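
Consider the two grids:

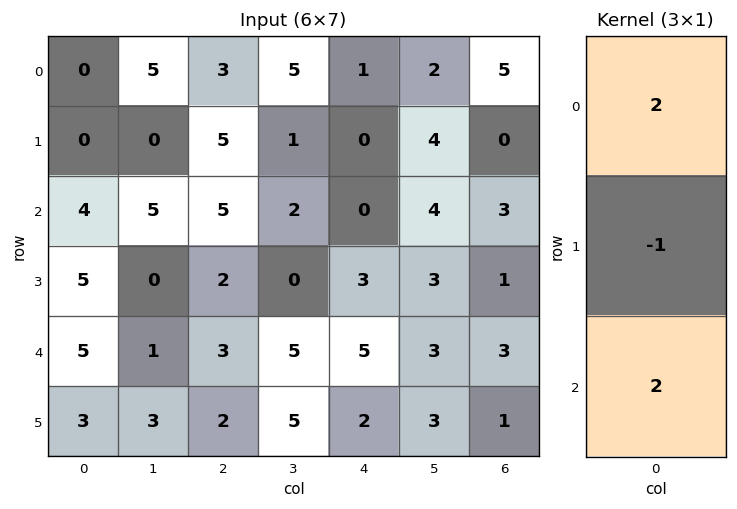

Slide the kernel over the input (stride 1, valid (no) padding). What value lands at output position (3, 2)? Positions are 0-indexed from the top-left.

5

The receptive field on the input at this output position is [2 / 3 / 2]. Elementwise product with the kernel and sum: 2·2 + 3·-1 + 2·2.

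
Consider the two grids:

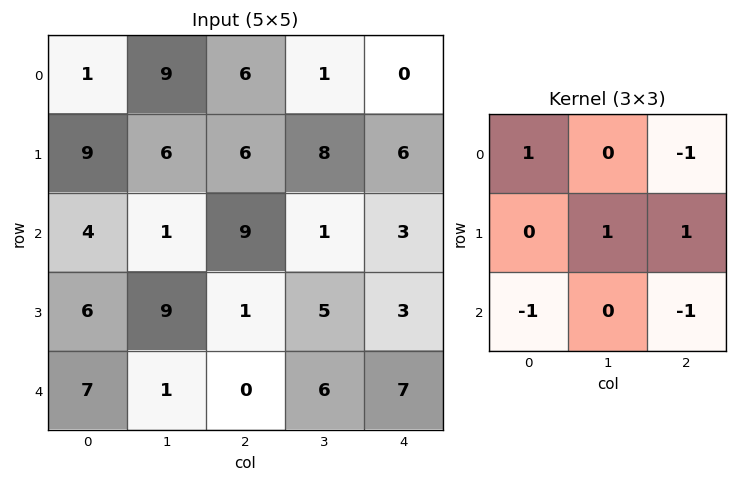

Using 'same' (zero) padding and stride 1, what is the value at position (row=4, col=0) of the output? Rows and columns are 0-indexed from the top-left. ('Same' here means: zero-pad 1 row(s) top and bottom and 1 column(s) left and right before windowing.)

-1

The receptive field on the zero-padded input at this output position is [0 6 9 / 0 7 1 / 0 0 0]. Elementwise product with the kernel and sum: 0·1 + 9·-1 + 7·1 + 1·1 + 0·-1 + 0·-1.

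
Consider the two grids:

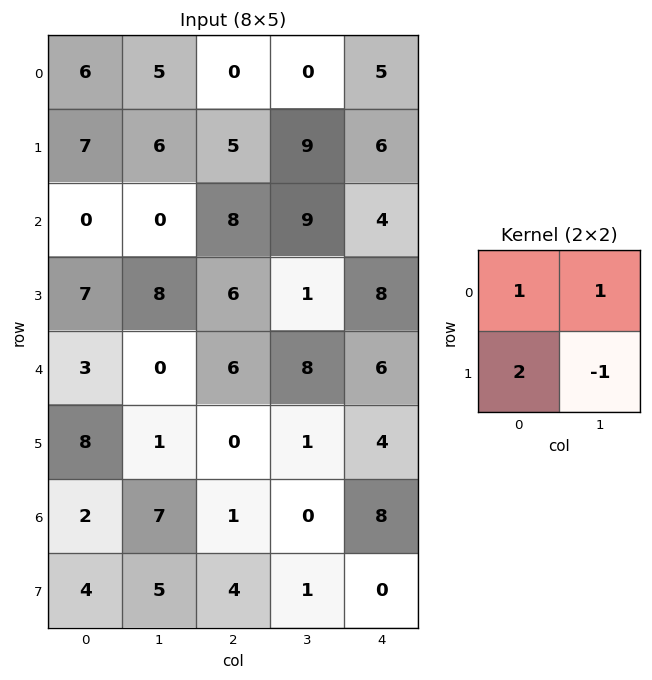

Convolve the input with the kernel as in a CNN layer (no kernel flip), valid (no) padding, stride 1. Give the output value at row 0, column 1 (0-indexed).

12

The receptive field on the input at this output position is [5 0 / 6 5]. Elementwise product with the kernel and sum: 5·1 + 0·1 + 6·2 + 5·-1.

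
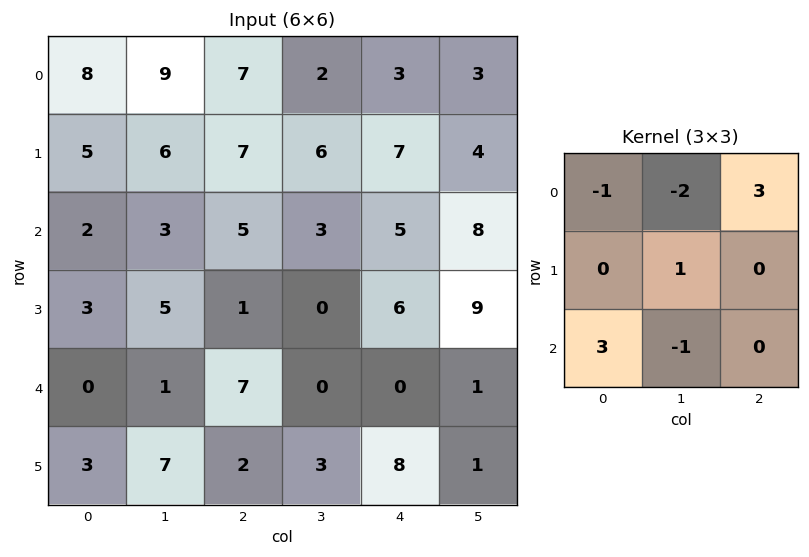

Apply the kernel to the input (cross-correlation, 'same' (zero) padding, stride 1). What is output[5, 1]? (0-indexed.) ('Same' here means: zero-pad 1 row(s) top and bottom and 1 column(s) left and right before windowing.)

The receptive field on the zero-padded input at this output position is [0 1 7 / 3 7 2 / 0 0 0]. Elementwise product with the kernel and sum: 0·-1 + 1·-2 + 7·3 + 7·1 + 0·3 + 0·-1.

26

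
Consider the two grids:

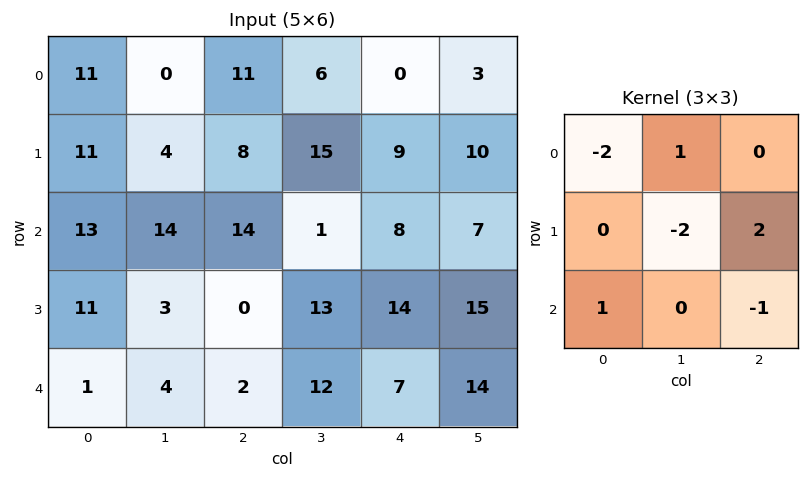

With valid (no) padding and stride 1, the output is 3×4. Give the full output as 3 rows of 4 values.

-15 38 -22 -16
-7 -36 -1 -25
-19 4 -30 6

Output[0,0]: The receptive field on the input at this output position is [11 0 11 / 11 4 8 / 13 14 14]. Elementwise product with the kernel and sum: 11·-2 + 0·1 + 4·-2 + 8·2 + 13·1 + 14·-1.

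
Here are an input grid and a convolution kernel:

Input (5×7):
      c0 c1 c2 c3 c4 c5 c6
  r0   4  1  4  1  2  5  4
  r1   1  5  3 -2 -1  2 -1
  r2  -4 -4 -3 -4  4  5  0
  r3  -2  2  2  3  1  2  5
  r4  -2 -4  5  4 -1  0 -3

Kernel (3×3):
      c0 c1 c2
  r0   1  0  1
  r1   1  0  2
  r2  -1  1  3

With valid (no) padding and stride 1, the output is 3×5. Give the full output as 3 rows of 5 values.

Output[0,0]: The receptive field on the input at this output position is [4 1 4 / 1 5 3 / -4 -4 -3]. Elementwise product with the kernel and sum: 4·1 + 4·1 + 1·1 + 3·2 + -4·-1 + -4·1 + -3·3.
Output[0,1]: The receptive field on the input at this output position is [1 4 1 / 5 3 -2 / -4 -3 -4]. Elementwise product with the kernel and sum: 1·1 + 1·1 + 5·1 + -2·2 + -4·-1 + -3·1 + -4·3.

6 -8 18 31 4
4 0 11 10 18
8 21 1 3 7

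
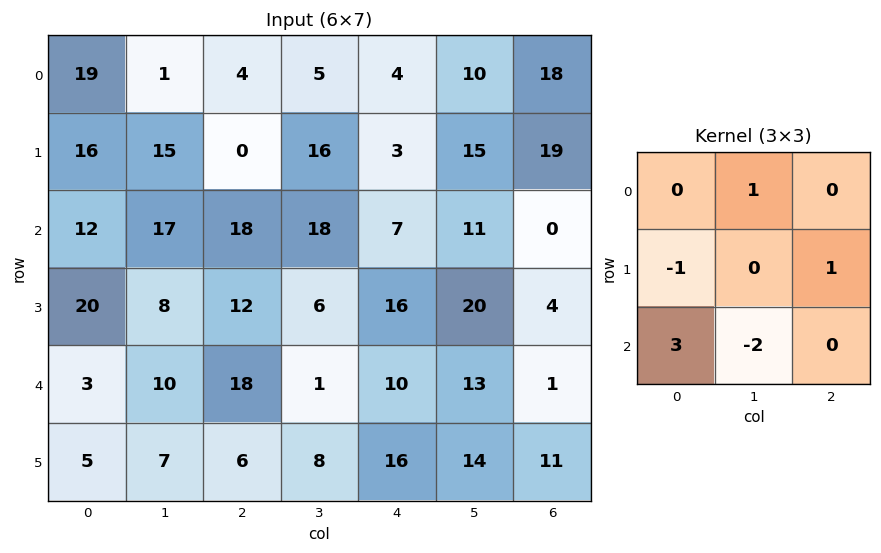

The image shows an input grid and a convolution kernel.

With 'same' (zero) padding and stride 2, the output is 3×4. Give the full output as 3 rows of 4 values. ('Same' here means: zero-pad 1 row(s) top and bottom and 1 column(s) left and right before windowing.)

Output[0,0]: The receptive field on the zero-padded input at this output position is [0 0 0 / 0 19 1 / 0 16 15]. Elementwise product with the kernel and sum: 0·1 + 0·-1 + 1·1 + 0·3 + 16·-2.
Output[0,1]: The receptive field on the zero-padded input at this output position is [0 0 0 / 1 4 5 / 15 0 16]. Elementwise product with the kernel and sum: 0·1 + 1·-1 + 5·1 + 15·3 + 0·-2.

-31 49 47 -3
-7 1 -18 60
20 12 20 11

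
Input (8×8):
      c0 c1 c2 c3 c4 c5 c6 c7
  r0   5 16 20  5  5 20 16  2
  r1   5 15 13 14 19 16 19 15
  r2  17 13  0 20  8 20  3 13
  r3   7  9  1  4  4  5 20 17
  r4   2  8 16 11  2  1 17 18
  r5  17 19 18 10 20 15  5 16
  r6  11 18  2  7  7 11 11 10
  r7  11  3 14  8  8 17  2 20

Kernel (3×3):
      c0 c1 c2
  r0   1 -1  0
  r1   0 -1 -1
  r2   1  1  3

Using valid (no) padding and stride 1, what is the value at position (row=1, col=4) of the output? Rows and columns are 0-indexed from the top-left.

49

The receptive field on the input at this output position is [19 16 19 / 8 20 3 / 4 5 20]. Elementwise product with the kernel and sum: 19·1 + 16·-1 + 20·-1 + 3·-1 + 4·1 + 5·1 + 20·3.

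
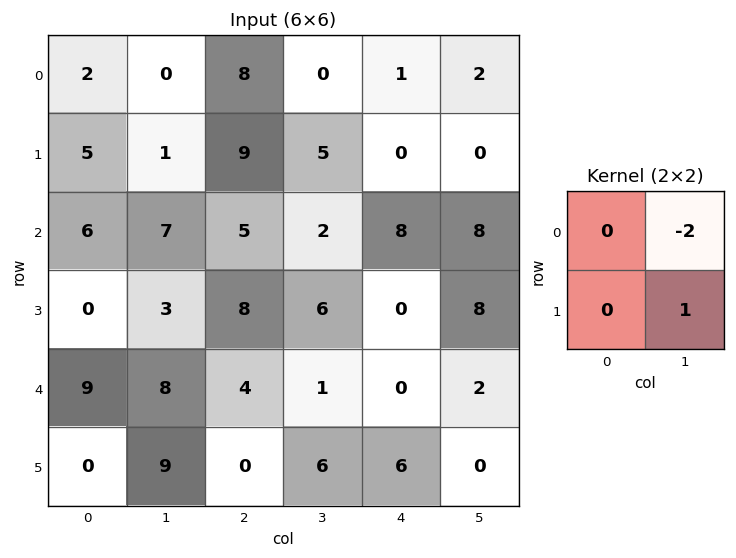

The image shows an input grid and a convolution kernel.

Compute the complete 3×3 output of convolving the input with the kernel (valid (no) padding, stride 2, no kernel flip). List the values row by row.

Output[0,0]: The receptive field on the input at this output position is [2 0 / 5 1]. Elementwise product with the kernel and sum: 0·-2 + 1·1.

1 5 -4
-11 2 -8
-7 4 -4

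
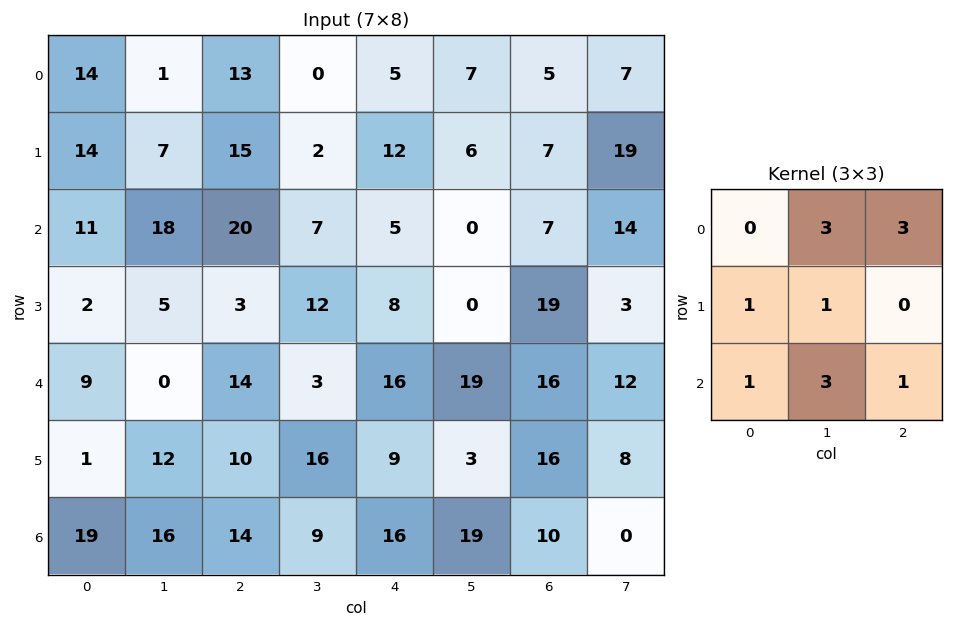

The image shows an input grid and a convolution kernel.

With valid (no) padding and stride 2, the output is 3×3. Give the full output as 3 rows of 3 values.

Output[0,0]: The receptive field on the input at this output position is [14 1 13 / 14 7 15 / 11 18 20]. Elementwise product with the kernel and sum: 1·3 + 13·3 + 14·1 + 7·1 + 11·1 + 18·3 + 20·1.
Output[0,1]: The receptive field on the input at this output position is [13 0 5 / 15 2 12 / 20 7 5]. Elementwise product with the kernel and sum: 0·3 + 5·3 + 15·1 + 2·1 + 20·1 + 7·3 + 5·1.

148 78 66
144 90 118
136 140 200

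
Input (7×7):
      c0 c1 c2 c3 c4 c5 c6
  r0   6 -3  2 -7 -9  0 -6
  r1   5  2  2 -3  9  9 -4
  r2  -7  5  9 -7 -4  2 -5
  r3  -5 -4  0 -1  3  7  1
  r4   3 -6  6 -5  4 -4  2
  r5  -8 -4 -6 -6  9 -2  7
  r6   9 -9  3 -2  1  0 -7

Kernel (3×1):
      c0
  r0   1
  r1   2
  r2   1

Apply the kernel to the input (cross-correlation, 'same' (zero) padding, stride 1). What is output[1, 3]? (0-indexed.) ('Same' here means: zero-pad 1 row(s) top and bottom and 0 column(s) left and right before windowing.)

The receptive field on the zero-padded input at this output position is [-7 / -3 / -7]. Elementwise product with the kernel and sum: -7·1 + -3·2 + -7·1.

-20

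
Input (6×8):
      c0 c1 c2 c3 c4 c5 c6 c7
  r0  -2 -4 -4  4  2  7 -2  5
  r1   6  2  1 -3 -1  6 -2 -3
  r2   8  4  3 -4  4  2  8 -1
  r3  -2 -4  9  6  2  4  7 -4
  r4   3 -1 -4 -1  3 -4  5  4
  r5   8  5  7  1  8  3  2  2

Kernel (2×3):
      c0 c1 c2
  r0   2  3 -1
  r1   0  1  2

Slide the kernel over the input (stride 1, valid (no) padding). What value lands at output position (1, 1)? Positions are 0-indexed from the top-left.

The receptive field on the input at this output position is [2 1 -3 / 4 3 -4]. Elementwise product with the kernel and sum: 2·2 + 1·3 + -3·-1 + 3·1 + -4·2.

5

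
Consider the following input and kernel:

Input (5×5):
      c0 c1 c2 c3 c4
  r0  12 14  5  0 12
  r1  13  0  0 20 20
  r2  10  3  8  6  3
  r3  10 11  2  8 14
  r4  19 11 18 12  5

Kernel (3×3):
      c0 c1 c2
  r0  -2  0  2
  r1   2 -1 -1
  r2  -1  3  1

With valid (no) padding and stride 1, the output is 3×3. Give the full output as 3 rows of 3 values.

Output[0,0]: The receptive field on the input at this output position is [12 14 5 / 13 0 0 / 10 3 8]. Elementwise product with the kernel and sum: 12·-2 + 5·2 + 13·2 + 0·-1 + 0·-1 + 10·-1 + 3·3 + 8·1.
Output[0,1]: The receptive field on the input at this output position is [14 5 0 / 0 0 20 / 3 8 6]. Elementwise product with the kernel and sum: 14·-2 + 0·2 + 0·2 + 0·-1 + 20·-1 + 3·-1 + 8·3 + 6·1.

19 -21 -13
8 35 83
35 73 -5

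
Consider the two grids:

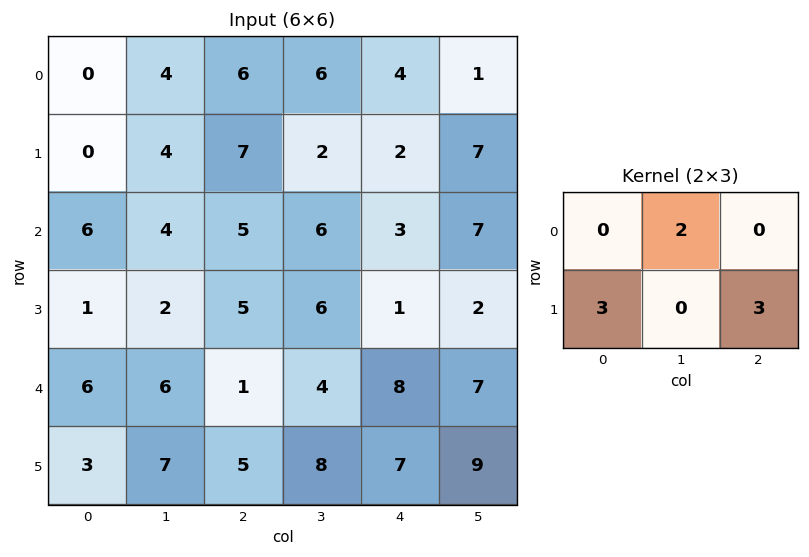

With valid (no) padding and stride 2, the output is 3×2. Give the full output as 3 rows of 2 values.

Output[0,0]: The receptive field on the input at this output position is [0 4 6 / 0 4 7]. Elementwise product with the kernel and sum: 4·2 + 0·3 + 7·3.

29 39
26 30
36 44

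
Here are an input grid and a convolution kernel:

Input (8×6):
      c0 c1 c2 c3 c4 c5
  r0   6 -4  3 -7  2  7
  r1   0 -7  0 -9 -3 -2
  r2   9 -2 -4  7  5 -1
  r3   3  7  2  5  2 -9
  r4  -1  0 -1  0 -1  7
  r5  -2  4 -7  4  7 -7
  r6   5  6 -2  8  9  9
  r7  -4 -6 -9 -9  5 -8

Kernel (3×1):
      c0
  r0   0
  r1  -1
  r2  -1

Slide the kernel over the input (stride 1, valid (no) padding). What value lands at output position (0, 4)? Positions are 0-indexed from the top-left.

The receptive field on the input at this output position is [2 / -3 / 5]. Elementwise product with the kernel and sum: -3·-1 + 5·-1.

-2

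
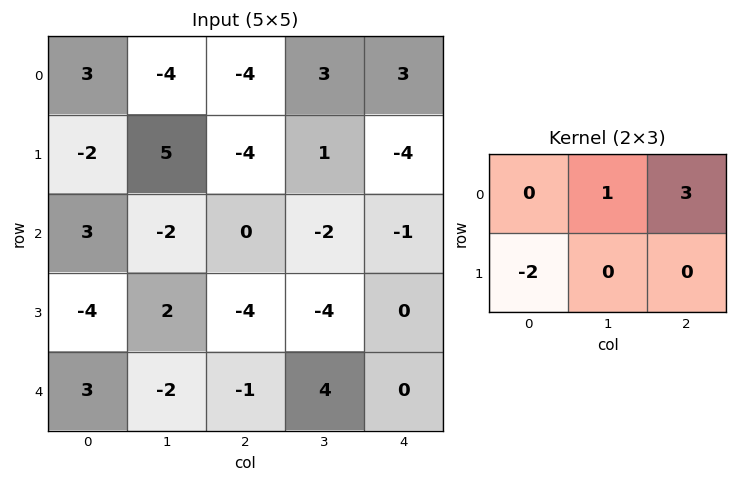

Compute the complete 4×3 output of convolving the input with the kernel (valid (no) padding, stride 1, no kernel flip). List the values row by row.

-12 -5 20
-13 3 -11
6 -10 3
-16 -12 -2

Output[0,0]: The receptive field on the input at this output position is [3 -4 -4 / -2 5 -4]. Elementwise product with the kernel and sum: -4·1 + -4·3 + -2·-2.
Output[0,1]: The receptive field on the input at this output position is [-4 -4 3 / 5 -4 1]. Elementwise product with the kernel and sum: -4·1 + 3·3 + 5·-2.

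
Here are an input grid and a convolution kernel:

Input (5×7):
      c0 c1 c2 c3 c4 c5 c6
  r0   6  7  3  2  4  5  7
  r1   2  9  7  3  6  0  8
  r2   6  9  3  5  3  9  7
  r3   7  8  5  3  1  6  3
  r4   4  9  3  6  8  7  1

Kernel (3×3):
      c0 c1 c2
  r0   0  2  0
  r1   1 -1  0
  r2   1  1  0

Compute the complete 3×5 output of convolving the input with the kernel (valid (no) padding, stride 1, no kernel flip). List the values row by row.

Output[0,0]: The receptive field on the input at this output position is [6 7 3 / 2 9 7 / 6 9 3]. Elementwise product with the kernel and sum: 7·2 + 2·1 + 9·-1 + 6·1 + 9·1.
Output[0,1]: The receptive field on the input at this output position is [7 3 2 / 9 7 3 / 9 3 5]. Elementwise product with the kernel and sum: 3·2 + 9·1 + 7·-1 + 9·1 + 3·1.

22 20 16 13 28
30 33 12 18 1
30 21 21 22 28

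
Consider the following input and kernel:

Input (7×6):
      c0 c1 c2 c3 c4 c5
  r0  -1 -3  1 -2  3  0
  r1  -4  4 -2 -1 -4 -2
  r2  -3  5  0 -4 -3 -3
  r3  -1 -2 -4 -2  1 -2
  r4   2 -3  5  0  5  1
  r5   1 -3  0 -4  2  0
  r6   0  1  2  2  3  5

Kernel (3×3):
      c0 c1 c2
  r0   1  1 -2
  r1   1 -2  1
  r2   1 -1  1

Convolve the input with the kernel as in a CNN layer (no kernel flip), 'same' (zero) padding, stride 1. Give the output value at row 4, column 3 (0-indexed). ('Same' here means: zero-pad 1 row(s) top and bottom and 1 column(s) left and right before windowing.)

8

The receptive field on the zero-padded input at this output position is [-4 -2 1 / 5 0 5 / 0 -4 2]. Elementwise product with the kernel and sum: -4·1 + -2·1 + 1·-2 + 5·1 + 0·-2 + 5·1 + 0·1 + -4·-1 + 2·1.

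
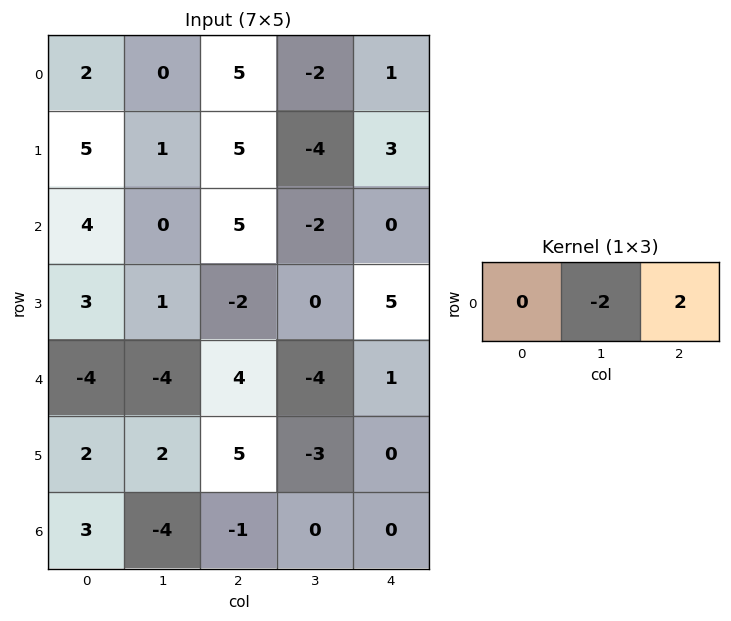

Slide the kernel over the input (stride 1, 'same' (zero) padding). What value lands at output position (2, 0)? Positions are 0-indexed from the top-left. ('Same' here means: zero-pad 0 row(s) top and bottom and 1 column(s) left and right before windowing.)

-8

The receptive field on the zero-padded input at this output position is [0 4 0]. Elementwise product with the kernel and sum: 4·-2 + 0·2.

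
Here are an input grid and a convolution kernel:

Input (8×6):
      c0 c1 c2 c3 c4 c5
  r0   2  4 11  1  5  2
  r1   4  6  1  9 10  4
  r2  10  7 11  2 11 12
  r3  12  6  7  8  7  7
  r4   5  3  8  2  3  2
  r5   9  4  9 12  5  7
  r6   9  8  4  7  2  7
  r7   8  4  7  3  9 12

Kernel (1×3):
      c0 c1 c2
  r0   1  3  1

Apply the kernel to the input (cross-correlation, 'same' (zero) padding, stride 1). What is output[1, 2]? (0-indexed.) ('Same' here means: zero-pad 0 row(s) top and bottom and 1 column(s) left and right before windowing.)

The receptive field on the zero-padded input at this output position is [6 1 9]. Elementwise product with the kernel and sum: 6·1 + 1·3 + 9·1.

18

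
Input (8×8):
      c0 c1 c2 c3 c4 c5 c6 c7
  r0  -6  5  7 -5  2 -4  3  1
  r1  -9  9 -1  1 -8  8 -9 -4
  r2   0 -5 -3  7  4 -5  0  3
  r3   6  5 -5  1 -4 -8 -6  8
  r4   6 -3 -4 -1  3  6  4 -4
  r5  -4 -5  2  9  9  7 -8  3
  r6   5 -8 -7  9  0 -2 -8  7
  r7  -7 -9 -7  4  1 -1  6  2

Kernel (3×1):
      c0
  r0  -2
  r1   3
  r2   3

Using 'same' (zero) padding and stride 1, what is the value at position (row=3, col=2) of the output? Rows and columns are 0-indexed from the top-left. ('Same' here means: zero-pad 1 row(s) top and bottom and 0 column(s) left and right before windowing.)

-21

The receptive field on the zero-padded input at this output position is [-3 / -5 / -4]. Elementwise product with the kernel and sum: -3·-2 + -5·3 + -4·3.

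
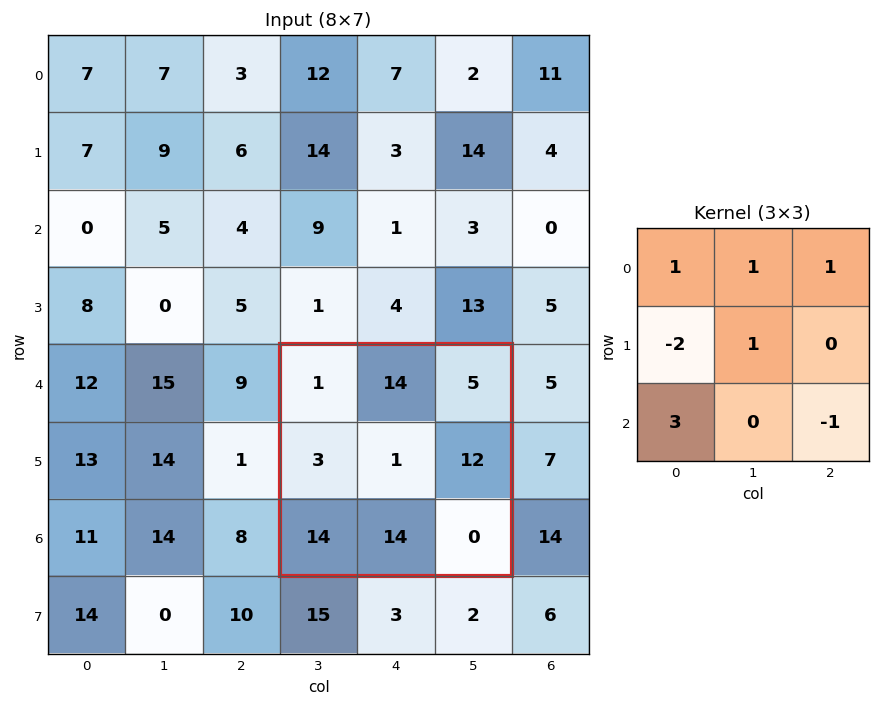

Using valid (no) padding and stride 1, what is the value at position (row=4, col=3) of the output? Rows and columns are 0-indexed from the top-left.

57

The receptive field on the input at this output position is [1 14 5 / 3 1 12 / 14 14 0]. Elementwise product with the kernel and sum: 1·1 + 14·1 + 5·1 + 3·-2 + 1·1 + 14·3 + 0·-1.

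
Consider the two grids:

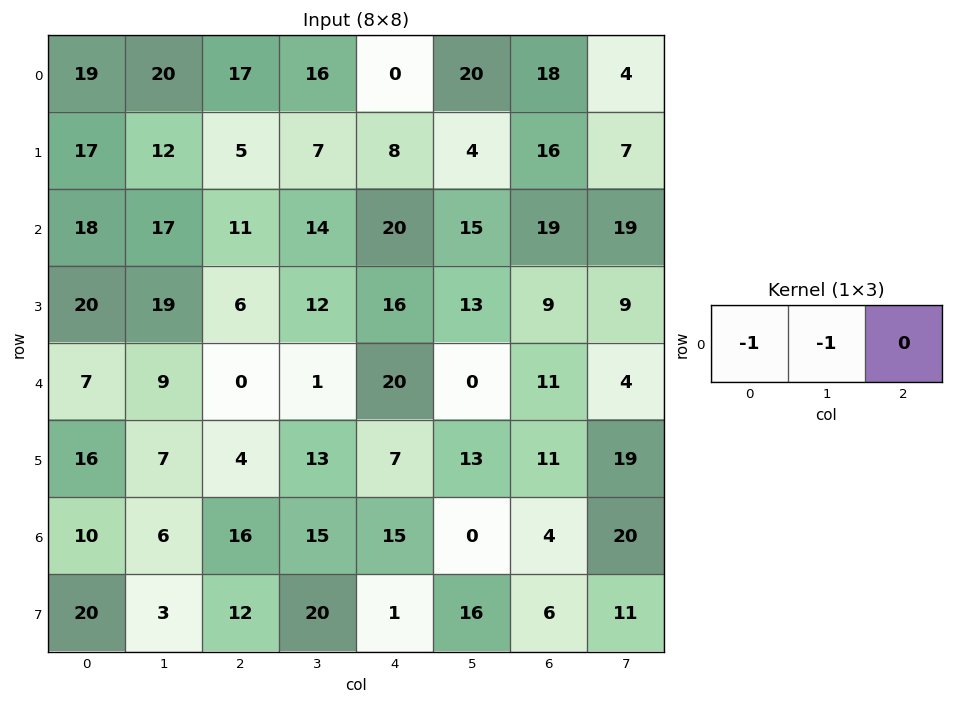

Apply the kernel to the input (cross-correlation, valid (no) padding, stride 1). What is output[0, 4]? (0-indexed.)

The receptive field on the input at this output position is [0 20 18]. Elementwise product with the kernel and sum: 0·-1 + 20·-1.

-20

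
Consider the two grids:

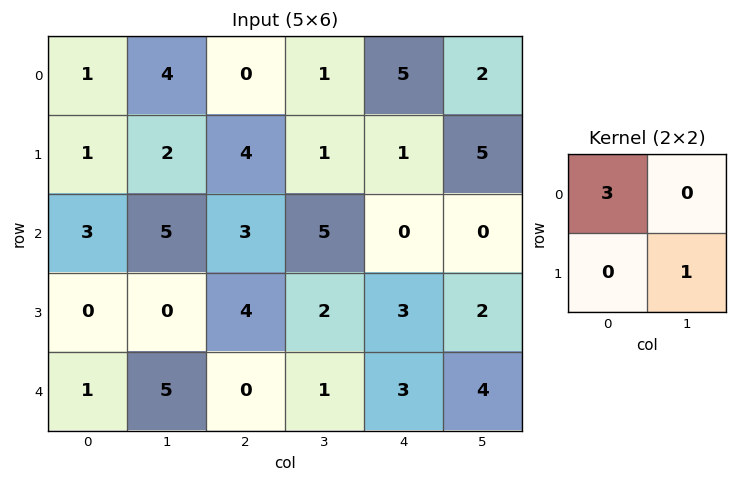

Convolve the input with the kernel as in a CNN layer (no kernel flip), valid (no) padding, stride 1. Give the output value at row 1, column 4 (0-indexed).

3

The receptive field on the input at this output position is [1 5 / 0 0]. Elementwise product with the kernel and sum: 1·3 + 0·1.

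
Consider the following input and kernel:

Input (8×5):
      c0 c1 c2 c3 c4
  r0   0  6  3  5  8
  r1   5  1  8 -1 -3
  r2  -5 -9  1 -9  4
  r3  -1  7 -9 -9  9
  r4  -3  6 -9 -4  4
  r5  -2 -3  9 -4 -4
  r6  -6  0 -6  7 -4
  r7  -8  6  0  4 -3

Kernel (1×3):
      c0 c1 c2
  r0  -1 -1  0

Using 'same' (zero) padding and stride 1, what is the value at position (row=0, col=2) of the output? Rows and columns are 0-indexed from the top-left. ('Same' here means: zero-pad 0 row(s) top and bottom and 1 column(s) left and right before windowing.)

The receptive field on the zero-padded input at this output position is [6 3 5]. Elementwise product with the kernel and sum: 6·-1 + 3·-1.

-9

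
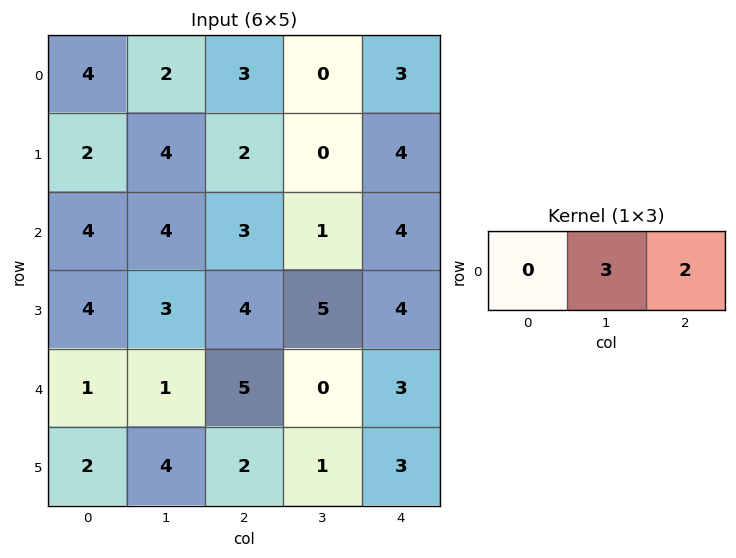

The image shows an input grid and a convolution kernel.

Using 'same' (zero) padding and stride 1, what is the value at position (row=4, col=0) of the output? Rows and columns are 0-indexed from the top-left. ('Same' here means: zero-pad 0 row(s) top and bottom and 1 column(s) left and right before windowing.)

5

The receptive field on the zero-padded input at this output position is [0 1 1]. Elementwise product with the kernel and sum: 1·3 + 1·2.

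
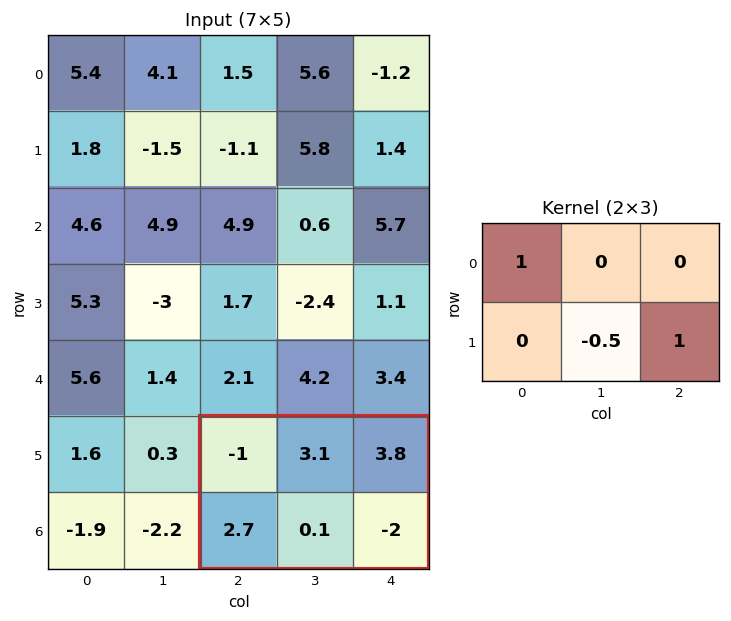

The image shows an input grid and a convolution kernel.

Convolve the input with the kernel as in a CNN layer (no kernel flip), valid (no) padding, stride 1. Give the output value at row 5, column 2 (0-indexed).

The receptive field on the input at this output position is [-1 3.1 3.8 / 2.7 0.1 -2]. Elementwise product with the kernel and sum: -1·1 + 0.1·-0.5 + -2·1.

-3.05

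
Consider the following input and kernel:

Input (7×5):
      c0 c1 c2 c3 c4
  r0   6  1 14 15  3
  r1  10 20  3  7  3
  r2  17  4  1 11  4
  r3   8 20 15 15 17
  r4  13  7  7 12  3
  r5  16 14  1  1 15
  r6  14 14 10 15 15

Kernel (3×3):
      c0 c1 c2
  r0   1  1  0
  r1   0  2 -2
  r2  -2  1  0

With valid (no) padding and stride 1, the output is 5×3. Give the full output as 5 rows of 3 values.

11 0 46
40 -22 9
12 -2 6
10 -2 47
32 -4 -14

Output[0,0]: The receptive field on the input at this output position is [6 1 14 / 10 20 3 / 17 4 1]. Elementwise product with the kernel and sum: 6·1 + 1·1 + 20·2 + 3·-2 + 17·-2 + 4·1.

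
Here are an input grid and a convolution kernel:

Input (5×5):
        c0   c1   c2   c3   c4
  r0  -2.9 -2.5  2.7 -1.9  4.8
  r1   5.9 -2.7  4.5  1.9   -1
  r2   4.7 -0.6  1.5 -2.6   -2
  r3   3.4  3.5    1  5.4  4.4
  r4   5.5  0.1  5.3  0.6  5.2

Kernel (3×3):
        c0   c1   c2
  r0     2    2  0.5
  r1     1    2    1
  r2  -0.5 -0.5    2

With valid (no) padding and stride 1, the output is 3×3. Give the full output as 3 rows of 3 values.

Output[0,0]: The receptive field on the input at this output position is [-2.9 -2.5 2.7 / 5.9 -2.7 4.5 / 4.7 -0.6 1.5]. Elementwise product with the kernel and sum: -2.9·2 + -2.5·2 + 2.7·0.5 + 5.9·1 + -2.7·2 + 4.5·1 + 4.7·-0.5 + -0.6·-0.5 + 1.5·2.
Output[0,1]: The receptive field on the input at this output position is [-2.5 2.7 -1.9 / -2.7 4.5 1.9 / -0.6 1.5 -2.6]. Elementwise product with the kernel and sum: -2.5·2 + 2.7·2 + -1.9·0.5 + -2.7·1 + 4.5·2 + 1.9·1 + -0.6·-0.5 + 1.5·-0.5 + -2.6·2.

-3.5 2 7.85
12.2 12.9 12.2
28.15 9.9 20.45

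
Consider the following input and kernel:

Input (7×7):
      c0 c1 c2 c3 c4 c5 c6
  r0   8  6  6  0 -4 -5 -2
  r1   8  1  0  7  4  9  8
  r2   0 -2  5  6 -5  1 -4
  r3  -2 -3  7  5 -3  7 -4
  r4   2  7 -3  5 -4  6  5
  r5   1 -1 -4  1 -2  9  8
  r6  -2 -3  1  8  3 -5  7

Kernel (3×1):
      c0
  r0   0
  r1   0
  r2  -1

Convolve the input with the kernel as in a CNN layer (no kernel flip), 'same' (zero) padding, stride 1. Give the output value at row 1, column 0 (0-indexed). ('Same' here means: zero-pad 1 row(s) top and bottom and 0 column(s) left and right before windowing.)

The receptive field on the zero-padded input at this output position is [8 / 8 / 0]. Elementwise product with the kernel and sum: 0·-1.

0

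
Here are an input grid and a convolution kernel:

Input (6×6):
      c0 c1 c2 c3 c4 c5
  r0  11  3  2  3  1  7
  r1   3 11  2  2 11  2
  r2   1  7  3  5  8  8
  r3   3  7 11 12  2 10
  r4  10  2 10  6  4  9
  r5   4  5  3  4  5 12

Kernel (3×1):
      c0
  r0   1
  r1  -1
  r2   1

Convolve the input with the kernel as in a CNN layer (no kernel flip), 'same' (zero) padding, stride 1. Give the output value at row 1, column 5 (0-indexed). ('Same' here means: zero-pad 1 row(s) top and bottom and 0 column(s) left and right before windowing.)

The receptive field on the zero-padded input at this output position is [7 / 2 / 8]. Elementwise product with the kernel and sum: 7·1 + 2·-1 + 8·1.

13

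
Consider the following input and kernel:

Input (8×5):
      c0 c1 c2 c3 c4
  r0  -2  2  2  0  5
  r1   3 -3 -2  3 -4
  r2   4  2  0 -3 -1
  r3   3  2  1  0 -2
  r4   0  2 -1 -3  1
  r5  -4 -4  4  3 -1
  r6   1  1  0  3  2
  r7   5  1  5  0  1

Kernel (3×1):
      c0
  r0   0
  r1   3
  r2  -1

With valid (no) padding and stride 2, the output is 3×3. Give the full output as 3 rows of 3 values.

5 -6 -11
9 4 -7
-13 12 -5

Output[0,0]: The receptive field on the input at this output position is [-2 / 3 / 4]. Elementwise product with the kernel and sum: 3·3 + 4·-1.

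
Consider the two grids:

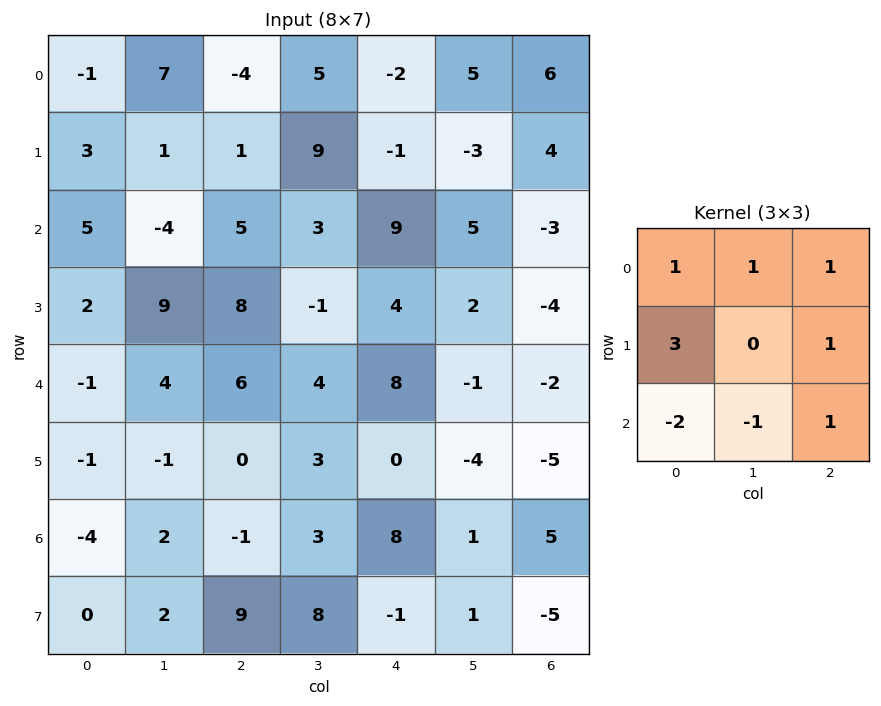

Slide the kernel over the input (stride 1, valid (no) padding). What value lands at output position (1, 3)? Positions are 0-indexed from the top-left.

19

The receptive field on the input at this output position is [9 -1 -3 / 3 9 5 / -1 4 2]. Elementwise product with the kernel and sum: 9·1 + -1·1 + -3·1 + 3·3 + 5·1 + -1·-2 + 4·-1 + 2·1.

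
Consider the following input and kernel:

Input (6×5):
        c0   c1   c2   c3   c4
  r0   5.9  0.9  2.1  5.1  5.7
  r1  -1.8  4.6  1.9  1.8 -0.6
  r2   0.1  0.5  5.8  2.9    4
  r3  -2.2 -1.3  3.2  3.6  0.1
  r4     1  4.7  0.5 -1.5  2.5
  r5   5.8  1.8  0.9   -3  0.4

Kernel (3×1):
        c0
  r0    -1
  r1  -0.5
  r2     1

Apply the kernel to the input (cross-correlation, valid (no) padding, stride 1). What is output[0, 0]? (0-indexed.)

The receptive field on the input at this output position is [5.9 / -1.8 / 0.1]. Elementwise product with the kernel and sum: 5.9·-1 + -1.8·-0.5 + 0.1·1.

-4.9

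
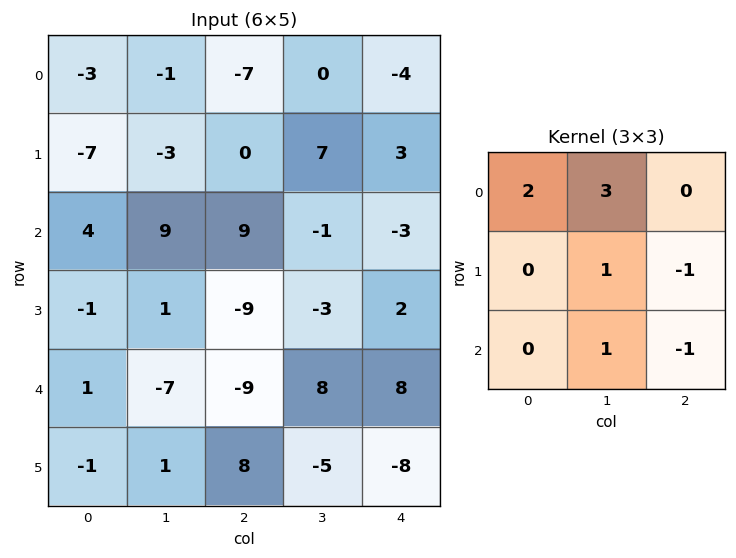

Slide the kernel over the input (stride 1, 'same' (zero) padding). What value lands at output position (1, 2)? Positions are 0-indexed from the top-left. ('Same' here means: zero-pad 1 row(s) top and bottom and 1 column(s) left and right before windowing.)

The receptive field on the zero-padded input at this output position is [-1 -7 0 / -3 0 7 / 9 9 -1]. Elementwise product with the kernel and sum: -1·2 + -7·3 + 0·1 + 7·-1 + 9·1 + -1·-1.

-20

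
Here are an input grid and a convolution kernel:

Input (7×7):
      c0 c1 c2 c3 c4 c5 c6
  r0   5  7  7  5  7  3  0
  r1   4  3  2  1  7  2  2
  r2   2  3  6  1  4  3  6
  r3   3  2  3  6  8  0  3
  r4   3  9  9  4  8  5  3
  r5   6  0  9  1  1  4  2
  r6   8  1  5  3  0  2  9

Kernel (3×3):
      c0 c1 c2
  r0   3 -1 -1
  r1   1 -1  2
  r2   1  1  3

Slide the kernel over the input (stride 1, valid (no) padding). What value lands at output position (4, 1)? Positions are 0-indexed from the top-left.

The receptive field on the input at this output position is [9 9 4 / 0 9 1 / 1 5 3]. Elementwise product with the kernel and sum: 9·3 + 9·-1 + 4·-1 + 0·1 + 9·-1 + 1·2 + 1·1 + 5·1 + 3·3.

22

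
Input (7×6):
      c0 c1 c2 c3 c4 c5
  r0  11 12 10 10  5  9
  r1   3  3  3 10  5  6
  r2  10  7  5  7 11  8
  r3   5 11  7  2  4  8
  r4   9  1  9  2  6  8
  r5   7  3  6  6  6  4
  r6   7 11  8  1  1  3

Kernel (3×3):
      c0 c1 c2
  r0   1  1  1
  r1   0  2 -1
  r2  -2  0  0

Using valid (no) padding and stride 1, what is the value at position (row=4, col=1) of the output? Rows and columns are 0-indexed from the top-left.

The receptive field on the input at this output position is [1 9 2 / 3 6 6 / 11 8 1]. Elementwise product with the kernel and sum: 1·1 + 9·1 + 2·1 + 6·2 + 6·-1 + 11·-2.

-4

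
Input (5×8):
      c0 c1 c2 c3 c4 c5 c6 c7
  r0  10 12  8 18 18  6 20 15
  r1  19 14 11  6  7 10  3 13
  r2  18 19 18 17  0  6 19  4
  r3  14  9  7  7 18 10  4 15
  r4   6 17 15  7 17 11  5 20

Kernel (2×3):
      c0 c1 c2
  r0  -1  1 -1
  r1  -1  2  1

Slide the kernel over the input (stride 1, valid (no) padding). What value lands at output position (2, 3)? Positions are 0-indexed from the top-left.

The receptive field on the input at this output position is [17 0 6 / 7 18 10]. Elementwise product with the kernel and sum: 17·-1 + 0·1 + 6·-1 + 7·-1 + 18·2 + 10·1.

16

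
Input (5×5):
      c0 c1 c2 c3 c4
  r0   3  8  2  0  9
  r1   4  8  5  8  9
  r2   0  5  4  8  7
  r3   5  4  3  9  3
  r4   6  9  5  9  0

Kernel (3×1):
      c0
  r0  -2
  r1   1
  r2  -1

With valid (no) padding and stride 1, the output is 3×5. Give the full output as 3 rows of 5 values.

Output[0,0]: The receptive field on the input at this output position is [3 / 4 / 0]. Elementwise product with the kernel and sum: 3·-2 + 4·1 + 0·-1.

-2 -13 -3 0 -16
-13 -15 -9 -17 -14
-1 -15 -10 -16 -11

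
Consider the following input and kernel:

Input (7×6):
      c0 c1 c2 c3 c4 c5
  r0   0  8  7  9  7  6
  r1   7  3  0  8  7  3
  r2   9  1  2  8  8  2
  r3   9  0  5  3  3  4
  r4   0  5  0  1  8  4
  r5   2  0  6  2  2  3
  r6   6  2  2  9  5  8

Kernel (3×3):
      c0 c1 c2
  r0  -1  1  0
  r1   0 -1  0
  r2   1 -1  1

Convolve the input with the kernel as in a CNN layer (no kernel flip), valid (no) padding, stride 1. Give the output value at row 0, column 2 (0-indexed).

The receptive field on the input at this output position is [7 9 7 / 0 8 7 / 2 8 8]. Elementwise product with the kernel and sum: 7·-1 + 9·1 + 8·-1 + 2·1 + 8·-1 + 8·1.

-4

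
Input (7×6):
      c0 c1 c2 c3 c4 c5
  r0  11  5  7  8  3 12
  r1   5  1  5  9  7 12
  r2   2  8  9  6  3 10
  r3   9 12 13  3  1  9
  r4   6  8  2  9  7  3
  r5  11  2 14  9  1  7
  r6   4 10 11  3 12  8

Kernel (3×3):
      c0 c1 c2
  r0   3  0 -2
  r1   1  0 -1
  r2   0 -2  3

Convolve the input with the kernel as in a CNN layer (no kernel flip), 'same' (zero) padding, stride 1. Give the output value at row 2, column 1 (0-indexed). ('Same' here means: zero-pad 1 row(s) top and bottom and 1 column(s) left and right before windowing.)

13

The receptive field on the zero-padded input at this output position is [5 1 5 / 2 8 9 / 9 12 13]. Elementwise product with the kernel and sum: 5·3 + 5·-2 + 2·1 + 9·-1 + 12·-2 + 13·3.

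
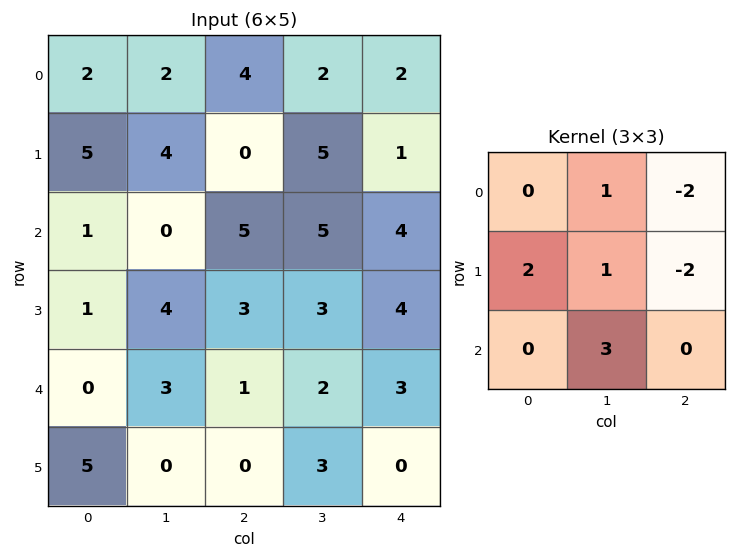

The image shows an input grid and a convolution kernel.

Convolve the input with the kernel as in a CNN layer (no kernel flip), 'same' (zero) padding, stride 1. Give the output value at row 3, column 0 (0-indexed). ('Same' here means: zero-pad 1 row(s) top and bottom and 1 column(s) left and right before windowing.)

The receptive field on the zero-padded input at this output position is [0 1 0 / 0 1 4 / 0 0 3]. Elementwise product with the kernel and sum: 1·1 + 0·-2 + 0·2 + 1·1 + 4·-2 + 0·3.

-6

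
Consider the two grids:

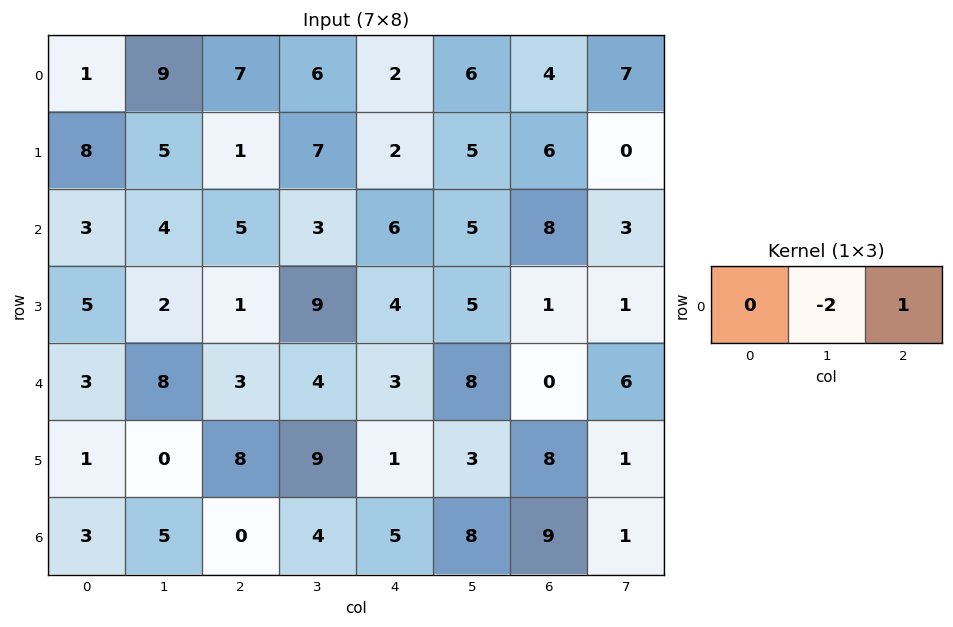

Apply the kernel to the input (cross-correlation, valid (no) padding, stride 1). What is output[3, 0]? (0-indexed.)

-3

The receptive field on the input at this output position is [5 2 1]. Elementwise product with the kernel and sum: 2·-2 + 1·1.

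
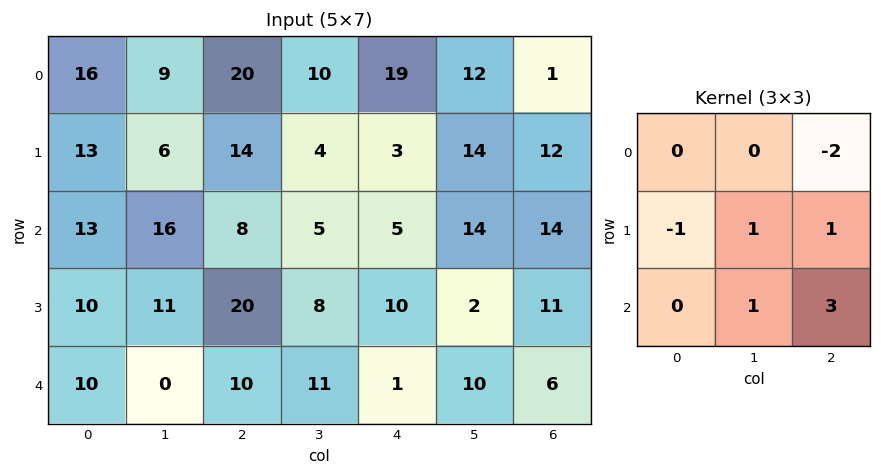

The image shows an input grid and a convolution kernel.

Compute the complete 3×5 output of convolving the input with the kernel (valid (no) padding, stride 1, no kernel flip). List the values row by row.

Output[0,0]: The receptive field on the input at this output position is [16 9 20 / 13 6 14 / 13 16 8]. Elementwise product with the kernel and sum: 20·-2 + 13·-1 + 6·1 + 14·1 + 16·1 + 8·3.

7 15 -25 36 77
54 33 34 2 34
35 50 2 7 3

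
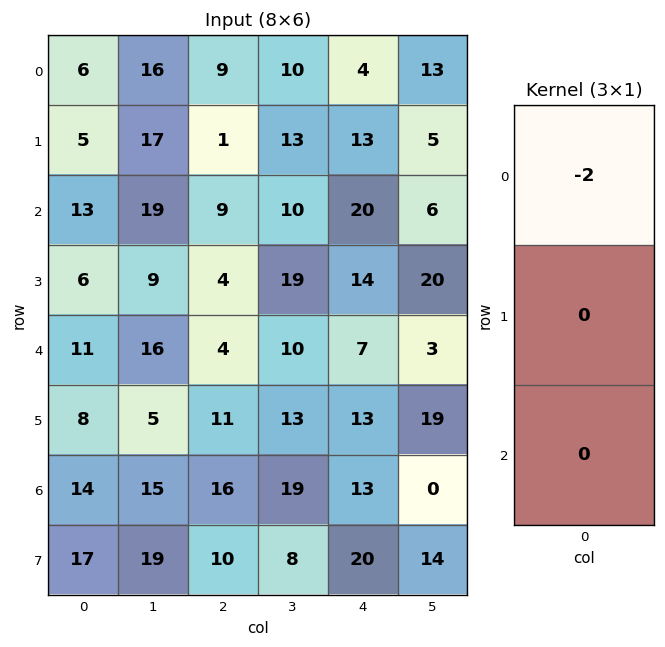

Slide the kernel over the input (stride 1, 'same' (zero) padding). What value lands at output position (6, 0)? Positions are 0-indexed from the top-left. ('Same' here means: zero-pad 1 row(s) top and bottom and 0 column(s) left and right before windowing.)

-16

The receptive field on the zero-padded input at this output position is [8 / 14 / 17]. Elementwise product with the kernel and sum: 8·-2.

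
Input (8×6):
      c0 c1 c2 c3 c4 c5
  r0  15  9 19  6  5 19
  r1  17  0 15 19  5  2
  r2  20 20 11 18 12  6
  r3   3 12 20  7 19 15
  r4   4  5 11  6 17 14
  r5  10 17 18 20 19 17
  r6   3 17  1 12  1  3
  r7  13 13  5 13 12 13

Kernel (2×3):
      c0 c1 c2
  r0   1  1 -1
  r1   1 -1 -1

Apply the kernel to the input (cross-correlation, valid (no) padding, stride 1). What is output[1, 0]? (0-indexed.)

The receptive field on the input at this output position is [17 0 15 / 20 20 11]. Elementwise product with the kernel and sum: 17·1 + 0·1 + 15·-1 + 20·1 + 20·-1 + 11·-1.

-9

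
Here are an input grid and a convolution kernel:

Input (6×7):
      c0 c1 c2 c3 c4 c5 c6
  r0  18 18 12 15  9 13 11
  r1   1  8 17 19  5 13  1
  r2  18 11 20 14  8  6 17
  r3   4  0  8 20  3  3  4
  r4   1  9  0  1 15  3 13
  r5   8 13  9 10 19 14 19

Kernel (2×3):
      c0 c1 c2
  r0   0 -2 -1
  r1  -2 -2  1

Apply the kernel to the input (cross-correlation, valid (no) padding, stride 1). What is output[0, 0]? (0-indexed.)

The receptive field on the input at this output position is [18 18 12 / 1 8 17]. Elementwise product with the kernel and sum: 18·-2 + 12·-1 + 1·-2 + 8·-2 + 17·1.

-49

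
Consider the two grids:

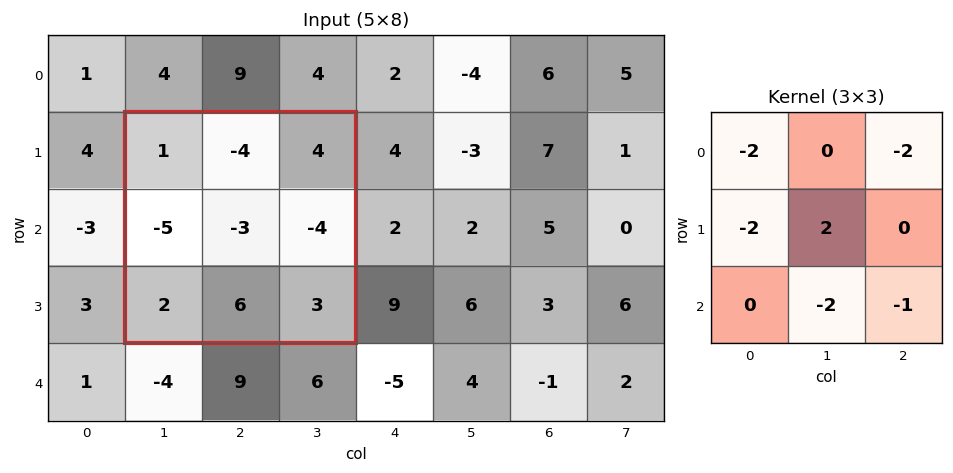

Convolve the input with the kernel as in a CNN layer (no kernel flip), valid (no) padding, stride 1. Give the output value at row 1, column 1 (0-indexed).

-21

The receptive field on the input at this output position is [1 -4 4 / -5 -3 -4 / 2 6 3]. Elementwise product with the kernel and sum: 1·-2 + 4·-2 + -5·-2 + -3·2 + 6·-2 + 3·-1.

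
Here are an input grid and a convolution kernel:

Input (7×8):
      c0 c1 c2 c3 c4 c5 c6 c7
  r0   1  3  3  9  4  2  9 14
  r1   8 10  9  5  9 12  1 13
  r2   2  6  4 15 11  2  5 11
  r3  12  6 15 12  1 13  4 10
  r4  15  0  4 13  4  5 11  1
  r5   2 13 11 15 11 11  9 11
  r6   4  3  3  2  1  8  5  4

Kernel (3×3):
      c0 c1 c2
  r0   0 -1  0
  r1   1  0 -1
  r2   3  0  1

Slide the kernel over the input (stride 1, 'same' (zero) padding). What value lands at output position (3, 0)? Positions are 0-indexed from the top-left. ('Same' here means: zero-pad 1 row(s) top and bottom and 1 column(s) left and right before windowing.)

-8

The receptive field on the zero-padded input at this output position is [0 2 6 / 0 12 6 / 0 15 0]. Elementwise product with the kernel and sum: 2·-1 + 0·1 + 6·-1 + 0·3 + 0·1.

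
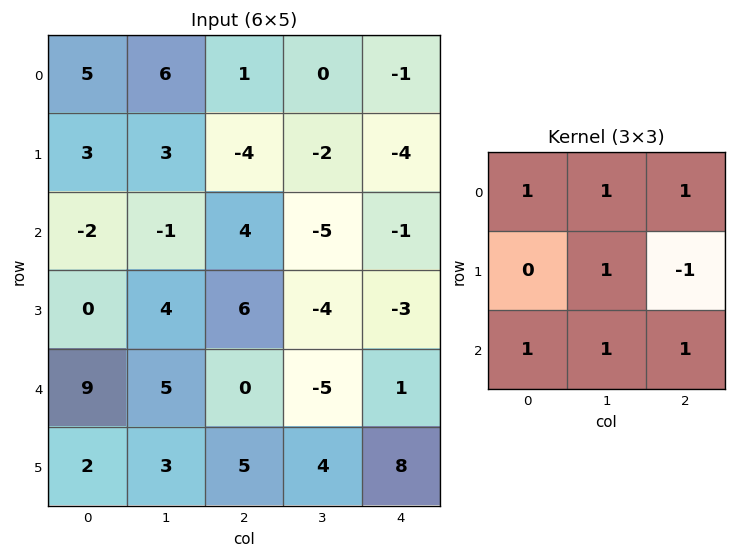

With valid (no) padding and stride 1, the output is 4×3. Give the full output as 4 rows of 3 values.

20 3 0
7 12 -15
13 8 -7
25 23 10

Output[0,0]: The receptive field on the input at this output position is [5 6 1 / 3 3 -4 / -2 -1 4]. Elementwise product with the kernel and sum: 5·1 + 6·1 + 1·1 + 3·1 + -4·-1 + -2·1 + -1·1 + 4·1.
Output[0,1]: The receptive field on the input at this output position is [6 1 0 / 3 -4 -2 / -1 4 -5]. Elementwise product with the kernel and sum: 6·1 + 1·1 + 0·1 + -4·1 + -2·-1 + -1·1 + 4·1 + -5·1.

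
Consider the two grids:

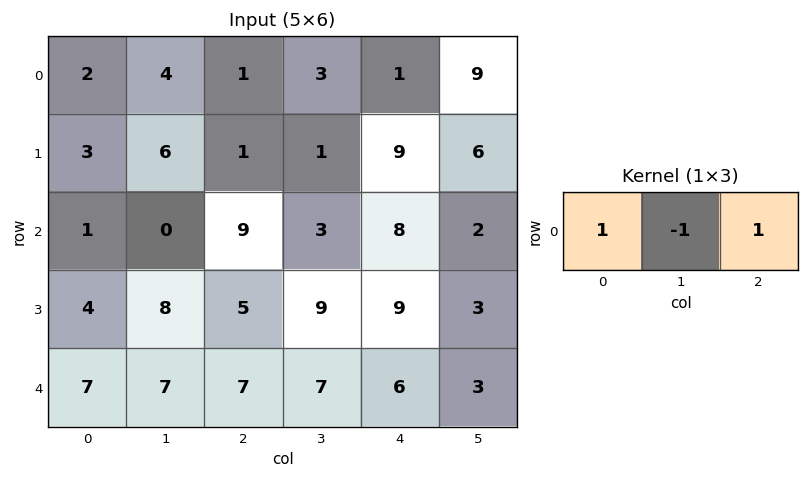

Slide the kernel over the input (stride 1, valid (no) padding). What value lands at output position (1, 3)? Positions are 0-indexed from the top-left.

The receptive field on the input at this output position is [1 9 6]. Elementwise product with the kernel and sum: 1·1 + 9·-1 + 6·1.

-2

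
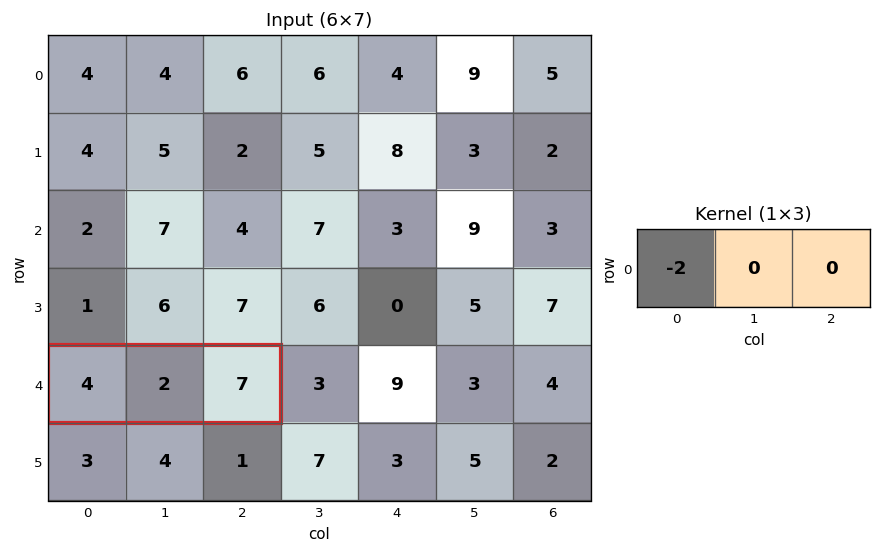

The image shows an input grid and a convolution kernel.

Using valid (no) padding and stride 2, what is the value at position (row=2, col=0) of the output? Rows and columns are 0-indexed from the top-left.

-8

The receptive field on the input at this output position is [4 2 7]. Elementwise product with the kernel and sum: 4·-2.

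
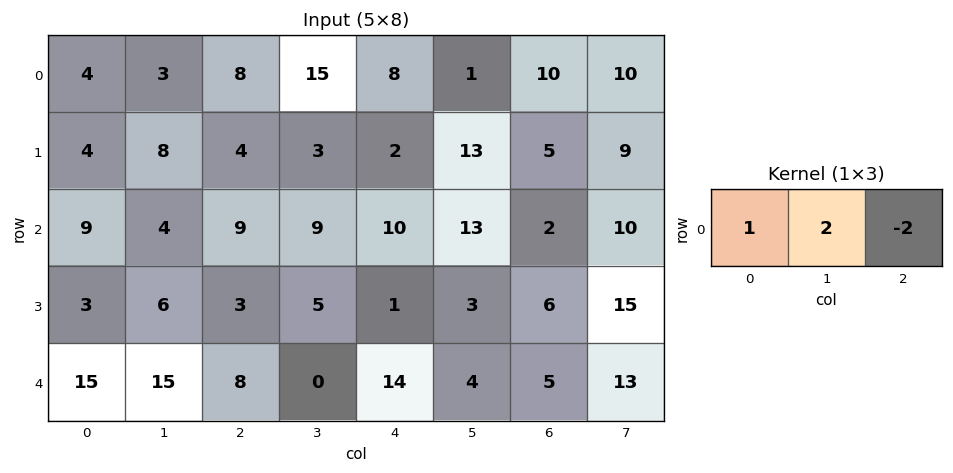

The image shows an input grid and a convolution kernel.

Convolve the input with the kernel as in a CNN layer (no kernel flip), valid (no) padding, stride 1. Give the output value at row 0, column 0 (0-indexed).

The receptive field on the input at this output position is [4 3 8]. Elementwise product with the kernel and sum: 4·1 + 3·2 + 8·-2.

-6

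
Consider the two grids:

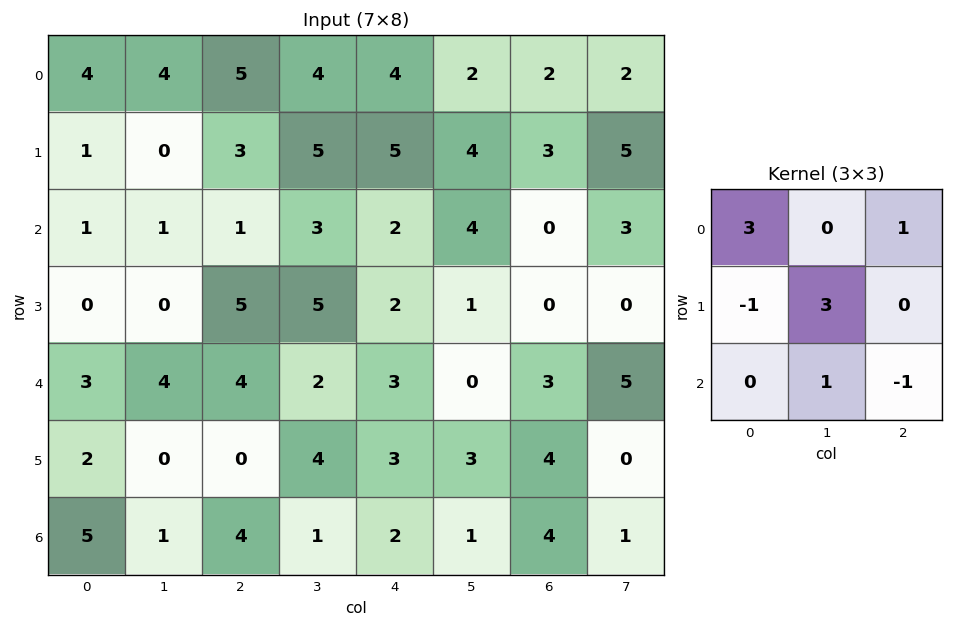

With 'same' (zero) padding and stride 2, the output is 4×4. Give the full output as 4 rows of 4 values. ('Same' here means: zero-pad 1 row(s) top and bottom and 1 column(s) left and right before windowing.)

Output[0,0]: The receptive field on the zero-padded input at this output position is [0 0 0 / 0 4 4 / 0 1 0]. Elementwise product with the kernel and sum: 0·3 + 0·1 + 0·-1 + 4·3 + 1·1 + 0·-1.
Output[0,1]: The receptive field on the zero-padded input at this output position is [0 0 0 / 4 5 4 / 0 3 5]. Elementwise product with the kernel and sum: 0·3 + 0·1 + 4·-1 + 5·3 + 3·1 + 5·-1.

13 9 9 2
3 7 23 13
11 9 23 16
15 15 20 20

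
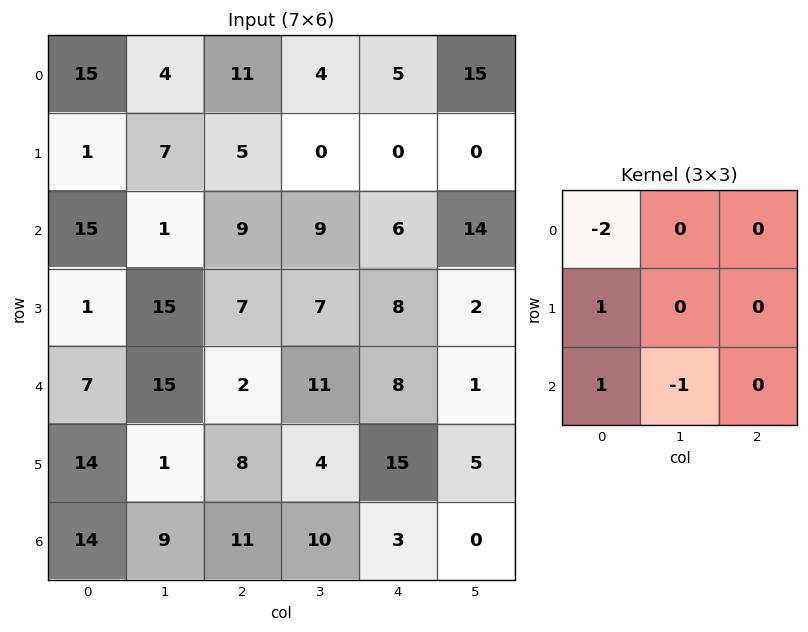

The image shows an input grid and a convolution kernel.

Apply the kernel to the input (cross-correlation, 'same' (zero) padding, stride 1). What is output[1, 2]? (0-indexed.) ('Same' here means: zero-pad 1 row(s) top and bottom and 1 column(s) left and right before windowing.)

The receptive field on the zero-padded input at this output position is [4 11 4 / 7 5 0 / 1 9 9]. Elementwise product with the kernel and sum: 4·-2 + 7·1 + 1·1 + 9·-1.

-9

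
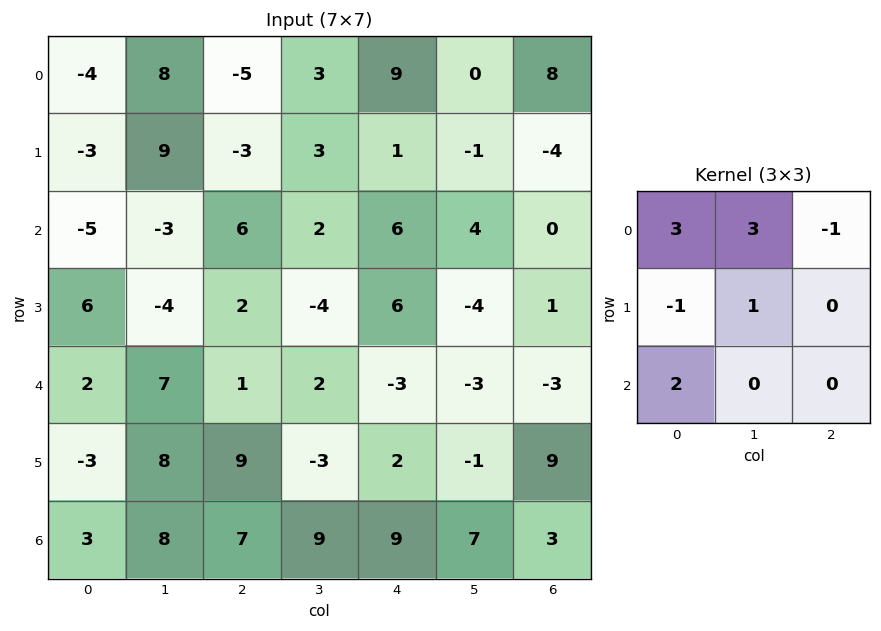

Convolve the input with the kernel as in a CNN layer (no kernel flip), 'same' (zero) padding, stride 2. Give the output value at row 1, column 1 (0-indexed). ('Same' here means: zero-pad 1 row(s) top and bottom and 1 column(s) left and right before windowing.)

16

The receptive field on the zero-padded input at this output position is [9 -3 3 / -3 6 2 / -4 2 -4]. Elementwise product with the kernel and sum: 9·3 + -3·3 + 3·-1 + -3·-1 + 6·1 + -4·2.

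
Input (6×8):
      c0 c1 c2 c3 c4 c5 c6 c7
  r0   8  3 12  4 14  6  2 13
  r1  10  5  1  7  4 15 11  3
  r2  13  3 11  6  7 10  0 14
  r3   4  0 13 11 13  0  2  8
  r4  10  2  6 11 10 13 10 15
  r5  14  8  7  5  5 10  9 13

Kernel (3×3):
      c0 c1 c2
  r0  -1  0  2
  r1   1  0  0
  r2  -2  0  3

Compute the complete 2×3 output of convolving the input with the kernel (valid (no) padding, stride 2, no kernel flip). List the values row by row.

Output[0,0]: The receptive field on the input at this output position is [8 3 12 / 10 5 1 / 13 3 11]. Elementwise product with the kernel and sum: 8·-1 + 12·2 + 10·1 + 13·-2 + 11·3.
Output[0,1]: The receptive field on the input at this output position is [12 4 14 / 1 7 4 / 11 6 7]. Elementwise product with the kernel and sum: 12·-1 + 14·2 + 1·1 + 11·-2 + 7·3.

33 16 -20
11 34 16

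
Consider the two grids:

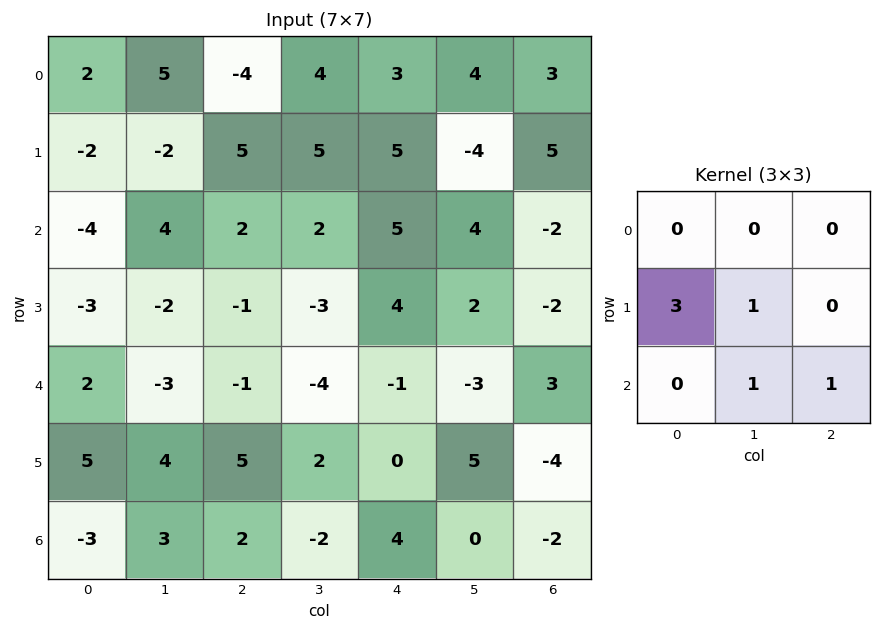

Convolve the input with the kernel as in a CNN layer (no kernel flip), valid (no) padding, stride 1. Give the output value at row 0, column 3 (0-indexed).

The receptive field on the input at this output position is [4 3 4 / 5 5 -4 / 2 5 4]. Elementwise product with the kernel and sum: 5·3 + 5·1 + 5·1 + 4·1.

29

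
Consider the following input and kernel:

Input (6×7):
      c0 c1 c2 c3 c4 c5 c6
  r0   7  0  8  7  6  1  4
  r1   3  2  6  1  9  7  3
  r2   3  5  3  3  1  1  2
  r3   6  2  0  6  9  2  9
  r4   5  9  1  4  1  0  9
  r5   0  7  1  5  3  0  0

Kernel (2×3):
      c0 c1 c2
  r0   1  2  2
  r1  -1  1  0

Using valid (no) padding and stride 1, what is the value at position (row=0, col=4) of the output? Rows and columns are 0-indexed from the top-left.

14

The receptive field on the input at this output position is [6 1 4 / 9 7 3]. Elementwise product with the kernel and sum: 6·1 + 1·2 + 4·2 + 9·-1 + 7·1.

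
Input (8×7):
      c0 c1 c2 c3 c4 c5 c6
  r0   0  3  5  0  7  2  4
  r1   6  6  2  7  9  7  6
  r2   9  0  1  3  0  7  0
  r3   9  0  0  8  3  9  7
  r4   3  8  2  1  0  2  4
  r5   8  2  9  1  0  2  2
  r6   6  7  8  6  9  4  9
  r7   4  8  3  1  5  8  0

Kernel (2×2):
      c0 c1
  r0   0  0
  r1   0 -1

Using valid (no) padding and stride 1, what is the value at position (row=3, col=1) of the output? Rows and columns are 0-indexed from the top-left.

-2

The receptive field on the input at this output position is [0 0 / 8 2]. Elementwise product with the kernel and sum: 2·-1.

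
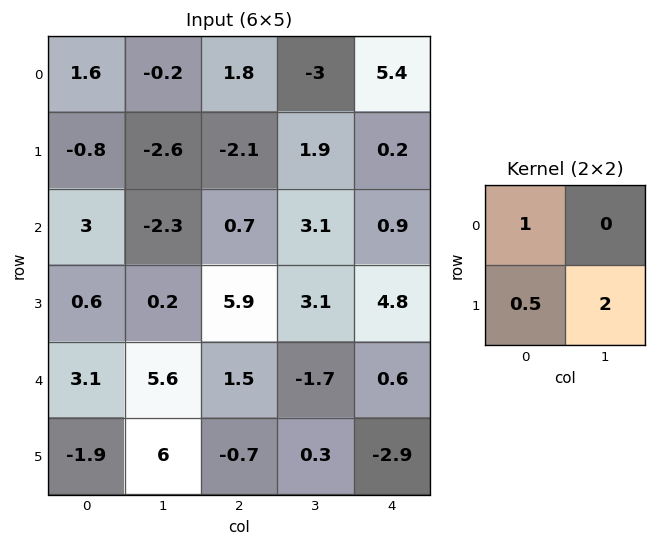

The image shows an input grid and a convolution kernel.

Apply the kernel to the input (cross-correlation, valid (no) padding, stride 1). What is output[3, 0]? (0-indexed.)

The receptive field on the input at this output position is [0.6 0.2 / 3.1 5.6]. Elementwise product with the kernel and sum: 0.6·1 + 3.1·0.5 + 5.6·2.

13.35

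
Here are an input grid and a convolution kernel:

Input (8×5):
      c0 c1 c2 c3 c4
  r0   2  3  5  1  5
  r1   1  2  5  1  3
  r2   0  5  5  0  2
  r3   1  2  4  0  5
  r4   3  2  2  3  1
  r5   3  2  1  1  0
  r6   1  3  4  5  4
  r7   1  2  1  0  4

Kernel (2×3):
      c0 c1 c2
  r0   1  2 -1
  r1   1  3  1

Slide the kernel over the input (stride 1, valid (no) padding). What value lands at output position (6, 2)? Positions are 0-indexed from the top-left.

15

The receptive field on the input at this output position is [4 5 4 / 1 0 4]. Elementwise product with the kernel and sum: 4·1 + 5·2 + 4·-1 + 1·1 + 0·3 + 4·1.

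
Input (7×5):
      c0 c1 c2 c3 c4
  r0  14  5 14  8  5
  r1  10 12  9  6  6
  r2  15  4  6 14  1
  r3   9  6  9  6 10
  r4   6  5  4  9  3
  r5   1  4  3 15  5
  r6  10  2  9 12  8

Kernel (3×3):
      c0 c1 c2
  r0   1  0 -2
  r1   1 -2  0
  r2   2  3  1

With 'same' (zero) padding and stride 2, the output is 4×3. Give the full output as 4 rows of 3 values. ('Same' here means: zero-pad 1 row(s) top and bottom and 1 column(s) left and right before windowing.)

14 34 28
-21 37 60
-17 23 54
-28 -42 11

Output[0,0]: The receptive field on the zero-padded input at this output position is [0 0 0 / 0 14 5 / 0 10 12]. Elementwise product with the kernel and sum: 0·1 + 0·-2 + 0·1 + 14·-2 + 0·2 + 10·3 + 12·1.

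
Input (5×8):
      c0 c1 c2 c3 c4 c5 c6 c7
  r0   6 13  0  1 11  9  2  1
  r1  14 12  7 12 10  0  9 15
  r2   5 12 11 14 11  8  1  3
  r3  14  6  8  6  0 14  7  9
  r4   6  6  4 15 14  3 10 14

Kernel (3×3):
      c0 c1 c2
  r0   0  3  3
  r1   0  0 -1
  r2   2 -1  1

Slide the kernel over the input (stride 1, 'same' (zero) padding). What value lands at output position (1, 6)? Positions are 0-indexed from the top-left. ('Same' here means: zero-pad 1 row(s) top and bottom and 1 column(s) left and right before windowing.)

The receptive field on the zero-padded input at this output position is [9 2 1 / 0 9 15 / 8 1 3]. Elementwise product with the kernel and sum: 2·3 + 1·3 + 15·-1 + 8·2 + 1·-1 + 3·1.

12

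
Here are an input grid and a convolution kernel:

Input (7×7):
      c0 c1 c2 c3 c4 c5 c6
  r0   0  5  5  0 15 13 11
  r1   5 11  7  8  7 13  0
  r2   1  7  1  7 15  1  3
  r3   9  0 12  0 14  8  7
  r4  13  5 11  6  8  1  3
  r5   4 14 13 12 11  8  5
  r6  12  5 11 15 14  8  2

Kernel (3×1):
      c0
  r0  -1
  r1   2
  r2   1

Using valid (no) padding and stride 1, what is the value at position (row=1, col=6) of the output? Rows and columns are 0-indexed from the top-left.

13

The receptive field on the input at this output position is [0 / 3 / 7]. Elementwise product with the kernel and sum: 0·-1 + 3·2 + 7·1.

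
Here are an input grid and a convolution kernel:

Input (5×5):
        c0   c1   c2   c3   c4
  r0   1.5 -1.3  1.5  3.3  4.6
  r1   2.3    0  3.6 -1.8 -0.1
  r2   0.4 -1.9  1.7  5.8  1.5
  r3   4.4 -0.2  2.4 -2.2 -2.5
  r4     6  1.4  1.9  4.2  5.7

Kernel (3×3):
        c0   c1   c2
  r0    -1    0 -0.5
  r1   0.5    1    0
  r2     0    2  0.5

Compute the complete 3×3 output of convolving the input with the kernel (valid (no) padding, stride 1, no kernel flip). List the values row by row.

Output[0,0]: The receptive field on the input at this output position is [1.5 -1.3 1.5 / 2.3 0 3.6 / 0.4 -1.9 1.7]. Elementwise product with the kernel and sum: 1.5·-1 + 1.5·-0.5 + 2.3·0.5 + 0·1 + -1.9·2 + 1.7·0.5.

-4.05 9.55 8.55
-5 5.35 -2.55
4.5 7.2 7.8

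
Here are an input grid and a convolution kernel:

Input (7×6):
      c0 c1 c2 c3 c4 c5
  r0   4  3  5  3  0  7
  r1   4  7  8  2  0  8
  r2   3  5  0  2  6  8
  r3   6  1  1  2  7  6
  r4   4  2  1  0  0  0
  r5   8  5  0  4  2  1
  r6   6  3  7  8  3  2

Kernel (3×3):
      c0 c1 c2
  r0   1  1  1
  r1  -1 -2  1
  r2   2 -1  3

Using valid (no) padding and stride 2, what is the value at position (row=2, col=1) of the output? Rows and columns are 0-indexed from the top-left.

The receptive field on the input at this output position is [1 0 0 / 0 4 2 / 7 8 3]. Elementwise product with the kernel and sum: 1·1 + 0·1 + 0·1 + 0·-1 + 4·-2 + 2·1 + 7·2 + 8·-1 + 3·3.

10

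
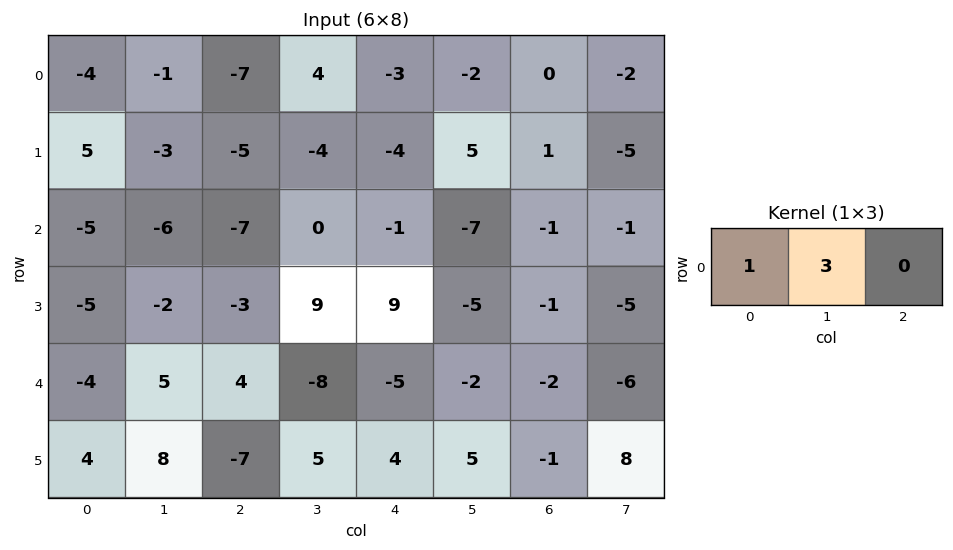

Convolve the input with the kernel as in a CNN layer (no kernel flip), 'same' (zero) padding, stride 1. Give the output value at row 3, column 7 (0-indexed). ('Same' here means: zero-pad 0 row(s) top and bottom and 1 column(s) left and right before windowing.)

-16

The receptive field on the zero-padded input at this output position is [-1 -5 0]. Elementwise product with the kernel and sum: -1·1 + -5·3.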